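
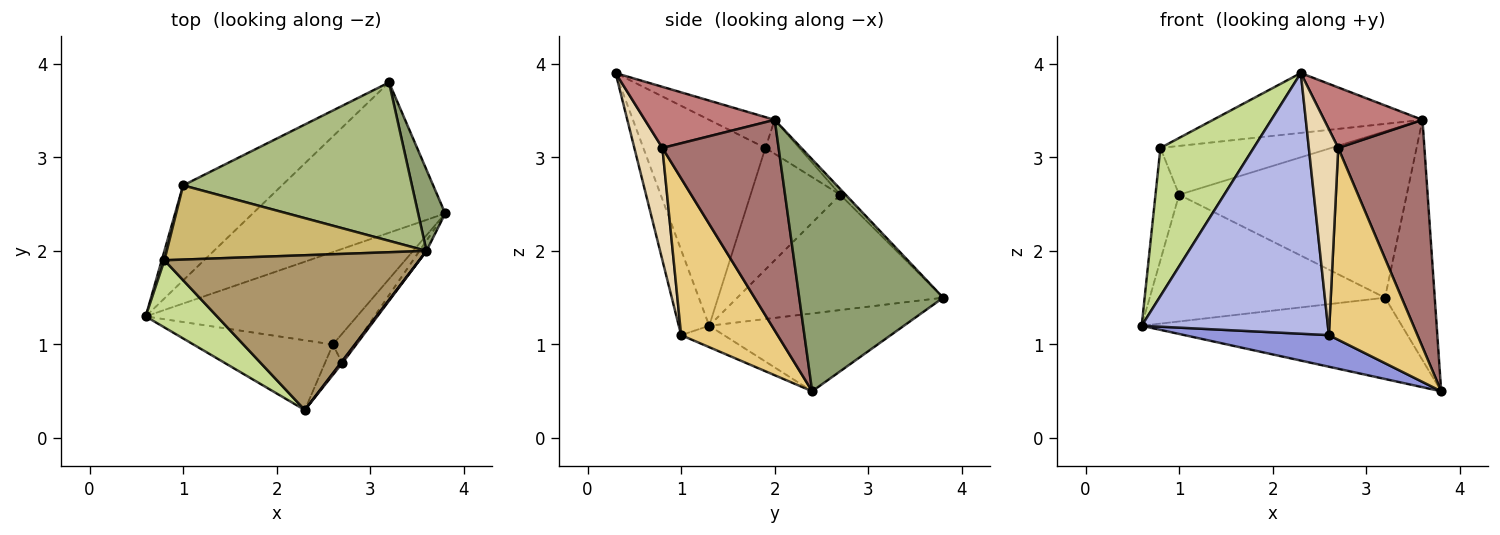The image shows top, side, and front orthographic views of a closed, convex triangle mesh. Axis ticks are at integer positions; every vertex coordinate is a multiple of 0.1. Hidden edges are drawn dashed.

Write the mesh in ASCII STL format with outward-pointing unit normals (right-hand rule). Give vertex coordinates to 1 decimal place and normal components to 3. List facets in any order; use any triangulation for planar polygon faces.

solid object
 facet normal -0.335 0.448 -0.829
  outer loop
   vertex 3.2 3.8 1.5
   vertex 3.8 2.4 0.5
   vertex 0.6 1.3 1.2
  endloop
 endfacet
 facet normal -0.573 0.655 -0.492
  outer loop
   vertex 1.0 2.7 2.6
   vertex 3.2 3.8 1.5
   vertex 0.6 1.3 1.2
  endloop
 endfacet
 facet normal -0.095 -0.322 -0.942
  outer loop
   vertex 2.6 1.0 1.1
   vertex 0.6 1.3 1.2
   vertex 3.8 2.4 0.5
  endloop
 endfacet
 facet normal -0.156 -0.954 -0.255
  outer loop
   vertex 2.6 1.0 1.1
   vertex 2.3 0.3 3.9
   vertex 0.6 1.3 1.2
  endloop
 endfacet
 facet normal 0.940 0.324 0.110
  outer loop
   vertex 3.6 2.0 3.4
   vertex 3.8 2.4 0.5
   vertex 3.2 3.8 1.5
  endloop
 endfacet
 facet normal -0.017 0.724 0.690
  outer loop
   vertex 3.6 2.0 3.4
   vertex 3.2 3.8 1.5
   vertex 1.0 2.7 2.6
  endloop
 endfacet
 facet normal -0.766 -0.585 0.266
  outer loop
   vertex 0.8 1.9 3.1
   vertex 0.6 1.3 1.2
   vertex 2.3 0.3 3.9
  endloop
 endfacet
 facet normal -0.967 0.255 0.021
  outer loop
   vertex 0.8 1.9 3.1
   vertex 1.0 2.7 2.6
   vertex 0.6 1.3 1.2
  endloop
 endfacet
 facet normal -0.112 0.358 0.927
  outer loop
   vertex 0.8 1.9 3.1
   vertex 2.3 0.3 3.9
   vertex 3.6 2.0 3.4
  endloop
 endfacet
 facet normal -0.108 0.546 0.831
  outer loop
   vertex 0.8 1.9 3.1
   vertex 3.6 2.0 3.4
   vertex 1.0 2.7 2.6
  endloop
 endfacet
 facet normal 0.733 -0.673 -0.104
  outer loop
   vertex 2.7 0.8 3.1
   vertex 2.6 1.0 1.1
   vertex 3.8 2.4 0.5
  endloop
 endfacet
 facet normal 0.687 -0.719 -0.106
  outer loop
   vertex 2.7 0.8 3.1
   vertex 2.3 0.3 3.9
   vertex 2.6 1.0 1.1
  endloop
 endfacet
 facet normal 0.803 -0.595 -0.027
  outer loop
   vertex 2.7 0.8 3.1
   vertex 3.8 2.4 0.5
   vertex 3.6 2.0 3.4
  endloop
 endfacet
 facet normal 0.797 -0.603 0.022
  outer loop
   vertex 2.7 0.8 3.1
   vertex 3.6 2.0 3.4
   vertex 2.3 0.3 3.9
  endloop
 endfacet
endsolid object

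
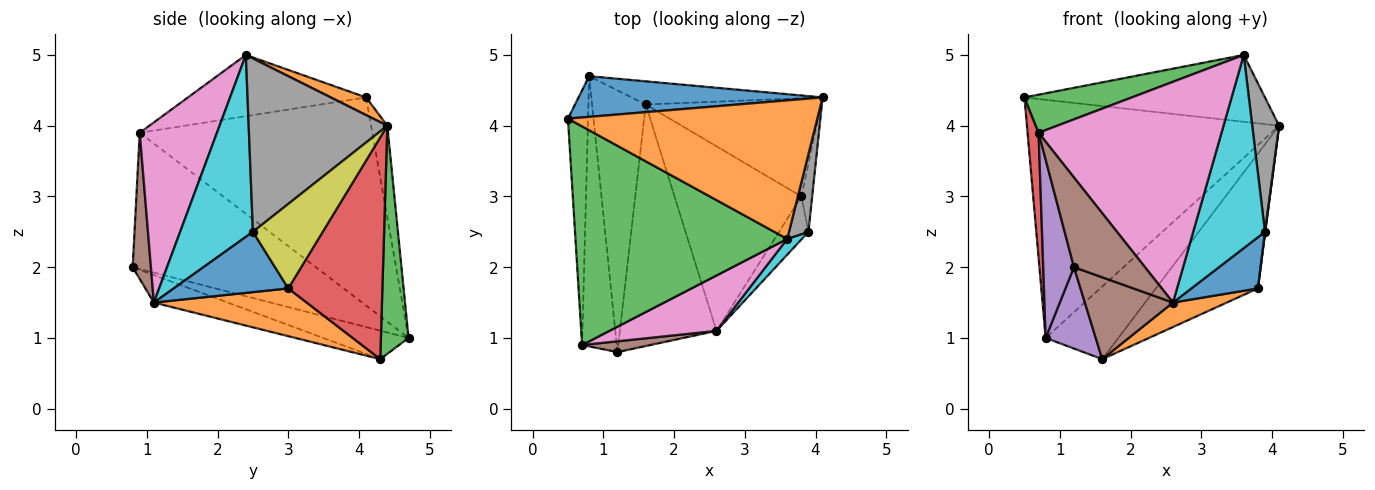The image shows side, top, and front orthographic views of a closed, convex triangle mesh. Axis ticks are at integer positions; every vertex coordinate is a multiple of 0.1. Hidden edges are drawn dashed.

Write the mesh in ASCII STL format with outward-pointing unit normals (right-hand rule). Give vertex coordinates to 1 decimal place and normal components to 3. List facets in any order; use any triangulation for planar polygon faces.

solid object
 facet normal -0.063 0.984 0.168
  outer loop
   vertex 0.8 4.7 1.0
   vertex 0.5 4.1 4.4
   vertex 4.1 4.4 4.0
  endloop
 endfacet
 facet normal 0.064 0.434 0.899
  outer loop
   vertex 3.6 2.4 5.0
   vertex 4.1 4.4 4.0
   vertex 0.5 4.1 4.4
  endloop
 endfacet
 facet normal -0.274 -0.165 0.947
  outer loop
   vertex 0.7 0.9 3.9
   vertex 3.6 2.4 5.0
   vertex 0.5 4.1 4.4
  endloop
 endfacet
 facet normal -0.994 -0.047 -0.096
  outer loop
   vertex 0.7 0.9 3.9
   vertex 0.5 4.1 4.4
   vertex 0.8 4.7 1.0
  endloop
 endfacet
 facet normal -0.957 -0.160 -0.243
  outer loop
   vertex 0.7 0.9 3.9
   vertex 0.8 4.7 1.0
   vertex 1.2 0.8 2.0
  endloop
 endfacet
 facet normal 0.247 -0.962 0.116
  outer loop
   vertex 2.6 1.1 1.5
   vertex 0.7 0.9 3.9
   vertex 1.2 0.8 2.0
  endloop
 endfacet
 facet normal 0.379 -0.898 0.225
  outer loop
   vertex 2.6 1.1 1.5
   vertex 3.6 2.4 5.0
   vertex 0.7 0.9 3.9
  endloop
 endfacet
 facet normal 0.976 -0.189 0.110
  outer loop
   vertex 3.9 2.5 2.5
   vertex 4.1 4.4 4.0
   vertex 3.6 2.4 5.0
  endloop
 endfacet
 facet normal 0.992 -0.004 -0.127
  outer loop
   vertex 3.9 2.5 2.5
   vertex 3.8 3.0 1.7
   vertex 4.1 4.4 4.0
  endloop
 endfacet
 facet normal 0.711 -0.701 0.057
  outer loop
   vertex 3.9 2.5 2.5
   vertex 3.6 2.4 5.0
   vertex 2.6 1.1 1.5
  endloop
 endfacet
 facet normal 0.797 -0.462 -0.389
  outer loop
   vertex 3.9 2.5 2.5
   vertex 2.6 1.1 1.5
   vertex 3.8 3.0 1.7
  endloop
 endfacet
 facet normal 0.350 -0.123 -0.929
  outer loop
   vertex 1.6 4.3 0.7
   vertex 3.8 3.0 1.7
   vertex 2.6 1.1 1.5
  endloop
 endfacet
 facet normal 0.341 0.896 -0.285
  outer loop
   vertex 1.6 4.3 0.7
   vertex 0.8 4.7 1.0
   vertex 4.1 4.4 4.0
  endloop
 endfacet
 facet normal 0.598 0.648 -0.472
  outer loop
   vertex 1.6 4.3 0.7
   vertex 4.1 4.4 4.0
   vertex 3.8 3.0 1.7
  endloop
 endfacet
 facet normal -0.452 -0.265 -0.852
  outer loop
   vertex 1.6 4.3 0.7
   vertex 1.2 0.8 2.0
   vertex 0.8 4.7 1.0
  endloop
 endfacet
 facet normal -0.260 -0.310 -0.914
  outer loop
   vertex 1.6 4.3 0.7
   vertex 2.6 1.1 1.5
   vertex 1.2 0.8 2.0
  endloop
 endfacet
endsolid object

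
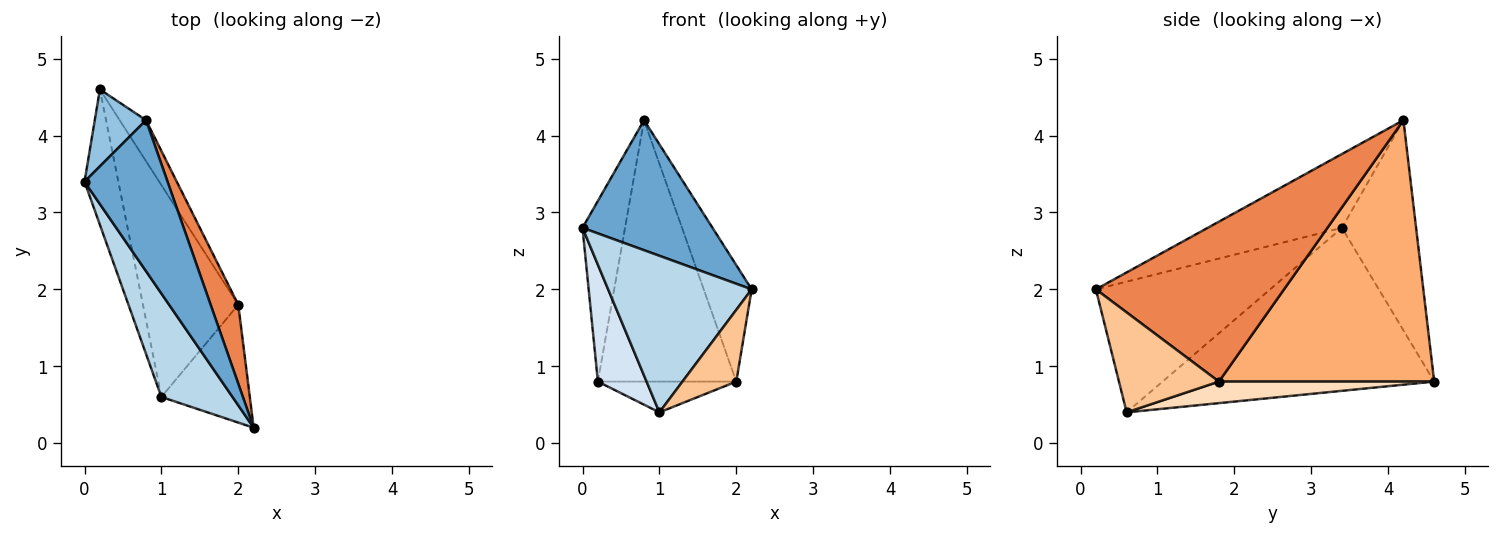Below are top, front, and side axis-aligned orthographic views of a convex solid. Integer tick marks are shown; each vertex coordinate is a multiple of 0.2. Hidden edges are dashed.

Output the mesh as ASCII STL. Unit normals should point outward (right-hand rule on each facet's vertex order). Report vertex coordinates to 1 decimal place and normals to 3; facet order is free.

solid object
 facet normal -0.559 -0.541 0.628
  outer loop
   vertex 0.8 4.2 4.2
   vertex 0.0 3.4 2.8
   vertex 2.2 0.2 2.0
  endloop
 endfacet
 facet normal -0.849 0.487 0.207
  outer loop
   vertex 0.2 4.6 0.8
   vertex 0.0 3.4 2.8
   vertex 0.8 4.2 4.2
  endloop
 endfacet
 facet normal -0.712 -0.586 0.387
  outer loop
   vertex 1.0 0.6 0.4
   vertex 2.2 0.2 2.0
   vertex 0.0 3.4 2.8
  endloop
 endfacet
 facet normal -0.964 -0.173 -0.200
  outer loop
   vertex 1.0 0.6 0.4
   vertex 0.0 3.4 2.8
   vertex 0.2 4.6 0.8
  endloop
 endfacet
 facet normal 0.956 0.244 0.165
  outer loop
   vertex 2.0 1.8 0.8
   vertex 0.8 4.2 4.2
   vertex 2.2 0.2 2.0
  endloop
 endfacet
 facet normal 0.838 0.539 -0.085
  outer loop
   vertex 2.0 1.8 0.8
   vertex 0.2 4.6 0.8
   vertex 0.8 4.2 4.2
  endloop
 endfacet
 facet normal 0.695 -0.374 -0.614
  outer loop
   vertex 2.0 1.8 0.8
   vertex 2.2 0.2 2.0
   vertex 1.0 0.6 0.4
  endloop
 endfacet
 facet normal 0.218 0.140 -0.966
  outer loop
   vertex 2.0 1.8 0.8
   vertex 1.0 0.6 0.4
   vertex 0.2 4.6 0.8
  endloop
 endfacet
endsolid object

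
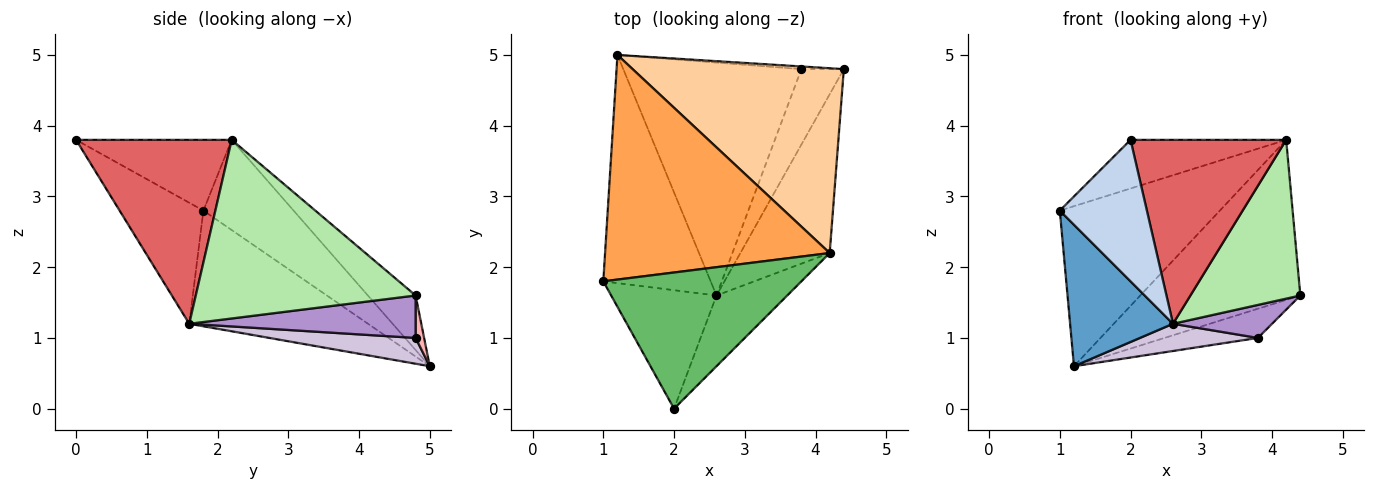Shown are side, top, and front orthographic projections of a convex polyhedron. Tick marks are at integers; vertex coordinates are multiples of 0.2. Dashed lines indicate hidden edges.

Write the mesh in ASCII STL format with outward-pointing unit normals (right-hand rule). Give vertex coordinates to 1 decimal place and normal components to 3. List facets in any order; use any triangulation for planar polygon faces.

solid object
 facet normal -0.675 -0.389 -0.627
  outer loop
   vertex 2.6 1.6 1.2
   vertex 1.0 1.8 2.8
   vertex 1.2 5.0 0.6
  endloop
 endfacet
 facet normal -0.594 -0.617 -0.517
  outer loop
   vertex 2.6 1.6 1.2
   vertex 2.0 0.0 3.8
   vertex 1.0 1.8 2.8
  endloop
 endfacet
 facet normal -0.311 0.552 0.774
  outer loop
   vertex 4.2 2.2 3.8
   vertex 1.2 5.0 0.6
   vertex 1.0 1.8 2.8
  endloop
 endfacet
 facet normal -0.192 0.643 0.742
  outer loop
   vertex 4.2 2.2 3.8
   vertex 4.4 4.8 1.6
   vertex 1.2 5.0 0.6
  endloop
 endfacet
 facet normal -0.319 0.319 0.893
  outer loop
   vertex 4.2 2.2 3.8
   vertex 1.0 1.8 2.8
   vertex 2.0 0.0 3.8
  endloop
 endfacet
 facet normal 0.816 -0.408 -0.408
  outer loop
   vertex 4.2 2.2 3.8
   vertex 2.6 1.6 1.2
   vertex 4.4 4.8 1.6
  endloop
 endfacet
 facet normal 0.682 -0.682 -0.262
  outer loop
   vertex 4.2 2.2 3.8
   vertex 2.0 0.0 3.8
   vertex 2.6 1.6 1.2
  endloop
 endfacet
 facet normal 0.090 0.992 -0.090
  outer loop
   vertex 3.8 4.8 1.0
   vertex 1.2 5.0 0.6
   vertex 4.4 4.8 1.6
  endloop
 endfacet
 facet normal 0.676 -0.296 -0.676
  outer loop
   vertex 3.8 4.8 1.0
   vertex 4.4 4.8 1.6
   vertex 2.6 1.6 1.2
  endloop
 endfacet
 facet normal 0.142 -0.115 -0.983
  outer loop
   vertex 3.8 4.8 1.0
   vertex 2.6 1.6 1.2
   vertex 1.2 5.0 0.6
  endloop
 endfacet
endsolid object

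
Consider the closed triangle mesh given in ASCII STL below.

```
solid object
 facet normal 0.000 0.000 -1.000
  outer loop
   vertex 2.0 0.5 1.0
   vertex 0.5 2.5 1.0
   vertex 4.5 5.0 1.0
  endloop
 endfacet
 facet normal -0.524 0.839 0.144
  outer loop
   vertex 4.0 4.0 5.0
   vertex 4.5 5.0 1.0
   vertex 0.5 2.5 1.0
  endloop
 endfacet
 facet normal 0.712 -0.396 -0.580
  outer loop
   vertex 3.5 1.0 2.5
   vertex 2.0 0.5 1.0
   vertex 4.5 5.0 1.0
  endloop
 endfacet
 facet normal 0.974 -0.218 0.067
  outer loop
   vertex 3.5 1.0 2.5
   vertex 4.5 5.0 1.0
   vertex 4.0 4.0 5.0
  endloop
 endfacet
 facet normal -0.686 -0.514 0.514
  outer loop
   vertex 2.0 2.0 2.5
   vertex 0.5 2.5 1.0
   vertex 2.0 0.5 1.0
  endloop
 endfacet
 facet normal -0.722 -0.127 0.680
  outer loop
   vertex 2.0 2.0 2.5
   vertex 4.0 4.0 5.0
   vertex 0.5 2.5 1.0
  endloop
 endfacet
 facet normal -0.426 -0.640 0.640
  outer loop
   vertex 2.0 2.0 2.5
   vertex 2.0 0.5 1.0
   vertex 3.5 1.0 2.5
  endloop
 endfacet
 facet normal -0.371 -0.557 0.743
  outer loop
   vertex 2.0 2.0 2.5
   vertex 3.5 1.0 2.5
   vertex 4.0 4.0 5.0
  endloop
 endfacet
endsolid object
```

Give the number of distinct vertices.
6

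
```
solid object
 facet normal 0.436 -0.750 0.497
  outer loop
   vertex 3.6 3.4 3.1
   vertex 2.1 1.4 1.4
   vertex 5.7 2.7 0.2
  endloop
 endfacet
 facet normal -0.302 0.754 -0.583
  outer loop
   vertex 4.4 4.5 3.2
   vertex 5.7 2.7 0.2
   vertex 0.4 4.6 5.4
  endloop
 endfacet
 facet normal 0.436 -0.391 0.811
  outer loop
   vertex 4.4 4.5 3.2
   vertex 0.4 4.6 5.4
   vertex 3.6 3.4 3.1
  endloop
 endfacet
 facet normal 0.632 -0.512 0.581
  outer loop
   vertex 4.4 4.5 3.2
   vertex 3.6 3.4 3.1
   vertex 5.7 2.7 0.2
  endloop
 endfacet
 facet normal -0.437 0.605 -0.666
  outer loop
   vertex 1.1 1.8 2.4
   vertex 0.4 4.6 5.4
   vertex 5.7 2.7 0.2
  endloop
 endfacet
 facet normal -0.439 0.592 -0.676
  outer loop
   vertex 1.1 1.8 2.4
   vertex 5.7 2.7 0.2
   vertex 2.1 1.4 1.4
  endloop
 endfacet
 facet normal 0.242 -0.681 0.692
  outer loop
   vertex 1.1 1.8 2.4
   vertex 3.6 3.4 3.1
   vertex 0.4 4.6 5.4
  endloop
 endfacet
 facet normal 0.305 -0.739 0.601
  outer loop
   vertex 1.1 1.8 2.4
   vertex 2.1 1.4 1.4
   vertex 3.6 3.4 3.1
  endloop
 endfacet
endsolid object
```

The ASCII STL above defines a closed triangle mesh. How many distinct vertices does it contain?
6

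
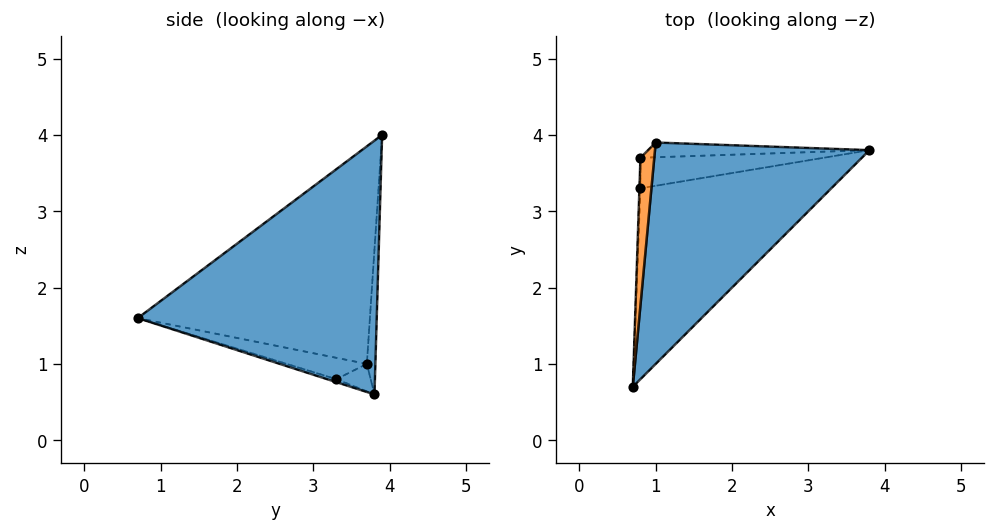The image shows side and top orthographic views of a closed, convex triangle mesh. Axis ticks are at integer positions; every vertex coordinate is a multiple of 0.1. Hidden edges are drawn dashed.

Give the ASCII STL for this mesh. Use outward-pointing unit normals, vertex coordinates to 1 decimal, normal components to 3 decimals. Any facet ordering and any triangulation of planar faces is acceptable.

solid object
 facet normal 0.668 -0.486 0.564
  outer loop
   vertex 1.0 3.9 4.0
   vertex 0.7 0.7 1.6
   vertex 3.8 3.8 0.6
  endloop
 endfacet
 facet normal -0.015 -0.294 -0.956
  outer loop
   vertex 0.8 3.3 0.8
   vertex 3.8 3.8 0.6
   vertex 0.7 0.7 1.6
  endloop
 endfacet
 facet normal -0.997 0.046 0.063
  outer loop
   vertex 0.8 3.7 1.0
   vertex 0.7 0.7 1.6
   vertex 1.0 3.9 4.0
  endloop
 endfacet
 facet normal -0.999 0.024 -0.048
  outer loop
   vertex 0.8 3.7 1.0
   vertex 0.8 3.3 0.8
   vertex 0.7 0.7 1.6
  endloop
 endfacet
 facet normal -0.042 0.997 -0.064
  outer loop
   vertex 0.8 3.7 1.0
   vertex 1.0 3.9 4.0
   vertex 3.8 3.8 0.6
  endloop
 endfacet
 facet normal -0.133 0.443 -0.886
  outer loop
   vertex 0.8 3.7 1.0
   vertex 3.8 3.8 0.6
   vertex 0.8 3.3 0.8
  endloop
 endfacet
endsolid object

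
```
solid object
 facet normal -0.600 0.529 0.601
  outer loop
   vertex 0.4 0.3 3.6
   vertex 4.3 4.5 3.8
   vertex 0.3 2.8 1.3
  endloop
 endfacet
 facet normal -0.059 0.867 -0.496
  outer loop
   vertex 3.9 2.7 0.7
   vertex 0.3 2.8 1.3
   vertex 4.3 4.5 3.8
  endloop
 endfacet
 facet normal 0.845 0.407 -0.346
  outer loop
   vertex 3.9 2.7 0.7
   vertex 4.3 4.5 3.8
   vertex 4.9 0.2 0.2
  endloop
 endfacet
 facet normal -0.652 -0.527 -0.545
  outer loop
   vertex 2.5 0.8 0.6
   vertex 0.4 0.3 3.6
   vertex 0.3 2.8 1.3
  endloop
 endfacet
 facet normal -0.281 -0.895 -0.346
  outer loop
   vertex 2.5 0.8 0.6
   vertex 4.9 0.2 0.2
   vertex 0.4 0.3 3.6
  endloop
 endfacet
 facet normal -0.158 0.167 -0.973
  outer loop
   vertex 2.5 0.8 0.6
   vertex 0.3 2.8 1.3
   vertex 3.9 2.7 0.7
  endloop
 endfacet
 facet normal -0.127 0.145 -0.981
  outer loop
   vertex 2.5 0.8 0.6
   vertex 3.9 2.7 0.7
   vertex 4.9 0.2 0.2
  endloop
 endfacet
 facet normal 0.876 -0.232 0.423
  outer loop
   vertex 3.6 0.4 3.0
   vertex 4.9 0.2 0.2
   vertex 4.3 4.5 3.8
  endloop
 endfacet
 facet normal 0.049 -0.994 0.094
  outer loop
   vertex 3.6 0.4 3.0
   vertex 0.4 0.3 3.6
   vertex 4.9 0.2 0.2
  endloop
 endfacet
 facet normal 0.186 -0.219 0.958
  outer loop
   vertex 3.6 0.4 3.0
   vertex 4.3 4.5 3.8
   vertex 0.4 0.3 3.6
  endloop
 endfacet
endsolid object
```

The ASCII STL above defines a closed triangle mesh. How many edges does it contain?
15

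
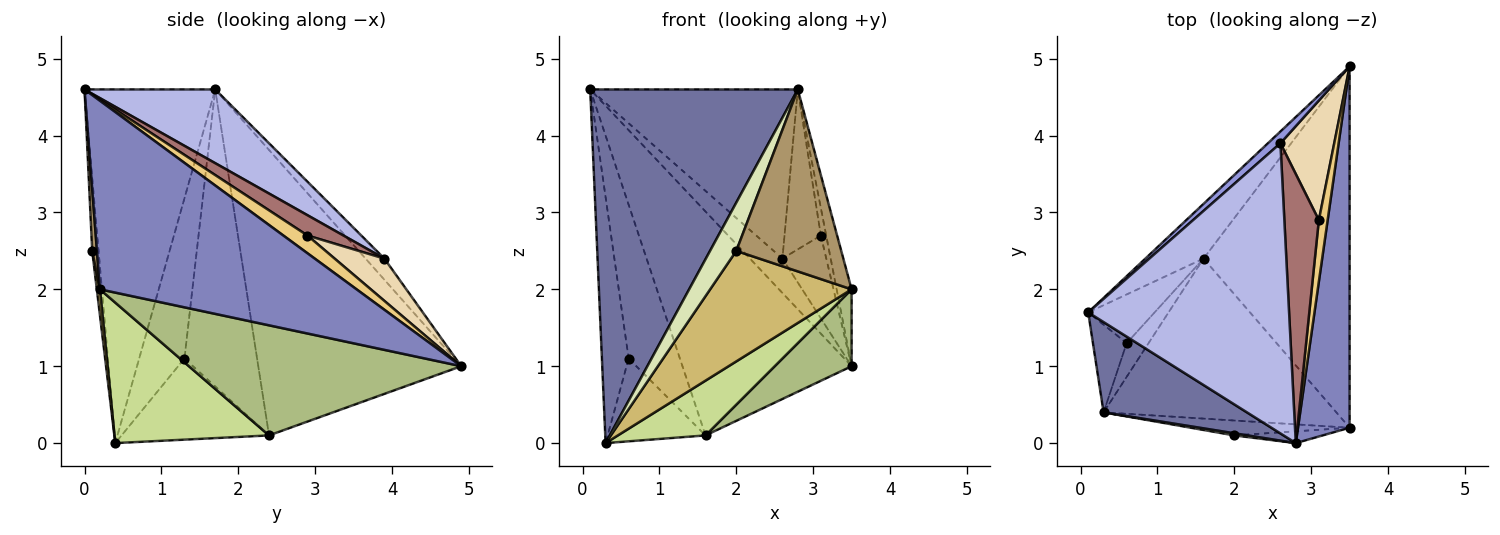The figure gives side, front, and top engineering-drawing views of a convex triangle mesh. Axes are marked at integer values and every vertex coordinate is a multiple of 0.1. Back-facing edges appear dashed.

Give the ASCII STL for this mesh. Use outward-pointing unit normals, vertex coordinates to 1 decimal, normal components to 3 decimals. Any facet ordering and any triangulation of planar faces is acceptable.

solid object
 facet normal -0.521 -0.827 0.211
  outer loop
   vertex 0.3 0.4 0.0
   vertex 2.8 0.0 4.6
   vertex 0.1 1.7 4.6
  endloop
 endfacet
 facet normal 0.963 0.056 0.264
  outer loop
   vertex 3.5 0.2 2.0
   vertex 3.5 4.9 1.0
   vertex 2.8 0.0 4.6
  endloop
 endfacet
 facet normal -0.480 0.830 0.284
  outer loop
   vertex 2.6 3.9 2.4
   vertex 3.5 4.9 1.0
   vertex 0.1 1.7 4.6
  endloop
 endfacet
 facet normal 0.302 0.480 0.824
  outer loop
   vertex 2.6 3.9 2.4
   vertex 0.1 1.7 4.6
   vertex 2.8 0.0 4.6
  endloop
 endfacet
 facet normal -0.759 0.632 -0.155
  outer loop
   vertex 1.6 2.4 0.1
   vertex 0.1 1.7 4.6
   vertex 3.5 4.9 1.0
  endloop
 endfacet
 facet normal 0.593 -0.168 -0.787
  outer loop
   vertex 1.6 2.4 0.1
   vertex 3.5 4.9 1.0
   vertex 3.5 0.2 2.0
  endloop
 endfacet
 facet normal 0.496 -0.281 -0.822
  outer loop
   vertex 1.6 2.4 0.1
   vertex 3.5 0.2 2.0
   vertex 0.3 0.4 0.0
  endloop
 endfacet
 facet normal -0.235 -0.971 0.043
  outer loop
   vertex 2.0 0.1 2.5
   vertex 2.8 0.0 4.6
   vertex 0.3 0.4 0.0
  endloop
 endfacet
 facet normal 0.045 -0.997 -0.065
  outer loop
   vertex 2.0 0.1 2.5
   vertex 3.5 0.2 2.0
   vertex 2.8 0.0 4.6
  endloop
 endfacet
 facet normal 0.022 -0.991 -0.134
  outer loop
   vertex 2.0 0.1 2.5
   vertex 0.3 0.4 0.0
   vertex 3.5 0.2 2.0
  endloop
 endfacet
 facet normal 0.879 0.194 0.436
  outer loop
   vertex 3.1 2.9 2.7
   vertex 2.8 0.0 4.6
   vertex 3.5 4.9 1.0
  endloop
 endfacet
 facet normal 0.543 0.478 0.690
  outer loop
   vertex 3.1 2.9 2.7
   vertex 3.5 4.9 1.0
   vertex 2.6 3.9 2.4
  endloop
 endfacet
 facet normal 0.451 0.456 0.767
  outer loop
   vertex 3.1 2.9 2.7
   vertex 2.6 3.9 2.4
   vertex 2.8 0.0 4.6
  endloop
 endfacet
 facet normal -0.847 0.500 -0.178
  outer loop
   vertex 0.6 1.3 1.1
   vertex 0.3 0.4 0.0
   vertex 0.1 1.7 4.6
  endloop
 endfacet
 facet normal -0.804 0.567 -0.180
  outer loop
   vertex 0.6 1.3 1.1
   vertex 0.1 1.7 4.6
   vertex 1.6 2.4 0.1
  endloop
 endfacet
 facet normal -0.813 0.539 -0.220
  outer loop
   vertex 0.6 1.3 1.1
   vertex 1.6 2.4 0.1
   vertex 0.3 0.4 0.0
  endloop
 endfacet
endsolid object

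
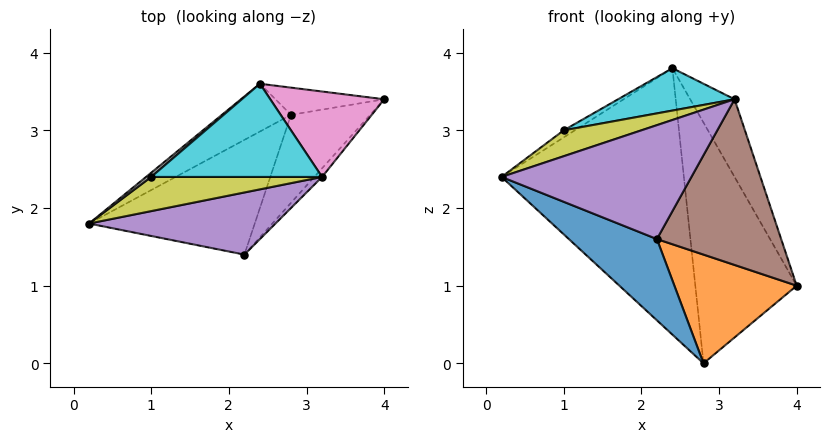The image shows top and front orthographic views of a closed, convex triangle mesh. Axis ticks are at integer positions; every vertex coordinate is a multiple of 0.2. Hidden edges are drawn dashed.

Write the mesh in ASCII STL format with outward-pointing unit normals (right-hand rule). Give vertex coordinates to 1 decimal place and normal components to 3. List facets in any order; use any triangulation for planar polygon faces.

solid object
 facet normal -0.404 -0.529 -0.746
  outer loop
   vertex 2.8 3.2 0.0
   vertex 2.2 1.4 1.6
   vertex 0.2 1.8 2.4
  endloop
 endfacet
 facet normal 0.547 -0.651 -0.527
  outer loop
   vertex 2.8 3.2 0.0
   vertex 4.0 3.4 1.0
   vertex 2.2 1.4 1.6
  endloop
 endfacet
 facet normal -0.570 0.809 -0.145
  outer loop
   vertex 2.8 3.2 0.0
   vertex 0.2 1.8 2.4
   vertex 2.4 3.6 3.8
  endloop
 endfacet
 facet normal -0.072 0.991 -0.112
  outer loop
   vertex 2.8 3.2 0.0
   vertex 2.4 3.6 3.8
   vertex 4.0 3.4 1.0
  endloop
 endfacet
 facet normal 0.016 -0.878 0.479
  outer loop
   vertex 3.2 2.4 3.4
   vertex 0.2 1.8 2.4
   vertex 2.2 1.4 1.6
  endloop
 endfacet
 facet normal 0.738 -0.674 -0.035
  outer loop
   vertex 3.2 2.4 3.4
   vertex 2.2 1.4 1.6
   vertex 4.0 3.4 1.0
  endloop
 endfacet
 facet normal 0.810 0.395 0.434
  outer loop
   vertex 3.2 2.4 3.4
   vertex 4.0 3.4 1.0
   vertex 2.4 3.6 3.8
  endloop
 endfacet
 facet normal -0.717 0.598 0.359
  outer loop
   vertex 1.0 2.4 3.0
   vertex 2.4 3.6 3.8
   vertex 0.2 1.8 2.4
  endloop
 endfacet
 facet normal -0.143 -0.598 0.789
  outer loop
   vertex 1.0 2.4 3.0
   vertex 0.2 1.8 2.4
   vertex 3.2 2.4 3.4
  endloop
 endfacet
 facet normal -0.163 -0.408 0.898
  outer loop
   vertex 1.0 2.4 3.0
   vertex 3.2 2.4 3.4
   vertex 2.4 3.6 3.8
  endloop
 endfacet
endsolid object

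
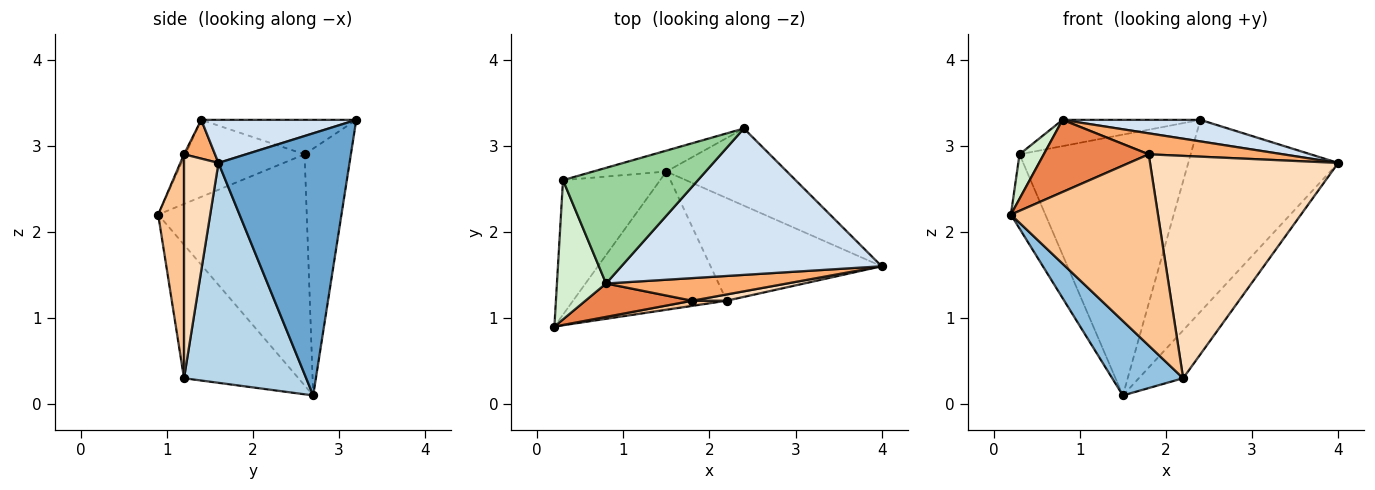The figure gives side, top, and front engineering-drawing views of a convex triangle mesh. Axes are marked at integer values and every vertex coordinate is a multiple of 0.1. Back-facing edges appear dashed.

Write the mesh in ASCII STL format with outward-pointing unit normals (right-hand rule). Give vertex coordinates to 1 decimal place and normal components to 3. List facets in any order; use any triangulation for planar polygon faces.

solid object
 facet normal 0.630 0.721 -0.290
  outer loop
   vertex 1.5 2.7 0.1
   vertex 2.4 3.2 3.3
   vertex 4.0 1.6 2.8
  endloop
 endfacet
 facet normal -0.608 -0.377 -0.699
  outer loop
   vertex 2.2 1.2 0.3
   vertex 0.2 0.9 2.2
   vertex 1.5 2.7 0.1
  endloop
 endfacet
 facet normal 0.759 0.275 -0.590
  outer loop
   vertex 2.2 1.2 0.3
   vertex 1.5 2.7 0.1
   vertex 4.0 1.6 2.8
  endloop
 endfacet
 facet normal 0.162 -0.144 0.976
  outer loop
   vertex 0.8 1.4 3.3
   vertex 4.0 1.6 2.8
   vertex 2.4 3.2 3.3
  endloop
 endfacet
 facet normal -0.014 -0.907 0.420
  outer loop
   vertex 1.8 1.2 2.9
   vertex 0.8 1.4 3.3
   vertex 0.2 0.9 2.2
  endloop
 endfacet
 facet normal 0.155 -0.672 0.724
  outer loop
   vertex 1.8 1.2 2.9
   vertex 4.0 1.6 2.8
   vertex 0.8 1.4 3.3
  endloop
 endfacet
 facet normal 0.173 -0.985 0.027
  outer loop
   vertex 1.8 1.2 2.9
   vertex 0.2 0.9 2.2
   vertex 2.2 1.2 0.3
  endloop
 endfacet
 facet normal 0.180 -0.983 0.028
  outer loop
   vertex 1.8 1.2 2.9
   vertex 2.2 1.2 0.3
   vertex 4.0 1.6 2.8
  endloop
 endfacet
 facet normal -0.260 0.962 -0.077
  outer loop
   vertex 0.3 2.6 2.9
   vertex 2.4 3.2 3.3
   vertex 1.5 2.7 0.1
  endloop
 endfacet
 facet normal -0.242 0.215 0.946
  outer loop
   vertex 0.3 2.6 2.9
   vertex 0.8 1.4 3.3
   vertex 2.4 3.2 3.3
  endloop
 endfacet
 facet normal -0.902 0.209 -0.379
  outer loop
   vertex 0.3 2.6 2.9
   vertex 1.5 2.7 0.1
   vertex 0.2 0.9 2.2
  endloop
 endfacet
 facet normal -0.831 -0.169 0.530
  outer loop
   vertex 0.3 2.6 2.9
   vertex 0.2 0.9 2.2
   vertex 0.8 1.4 3.3
  endloop
 endfacet
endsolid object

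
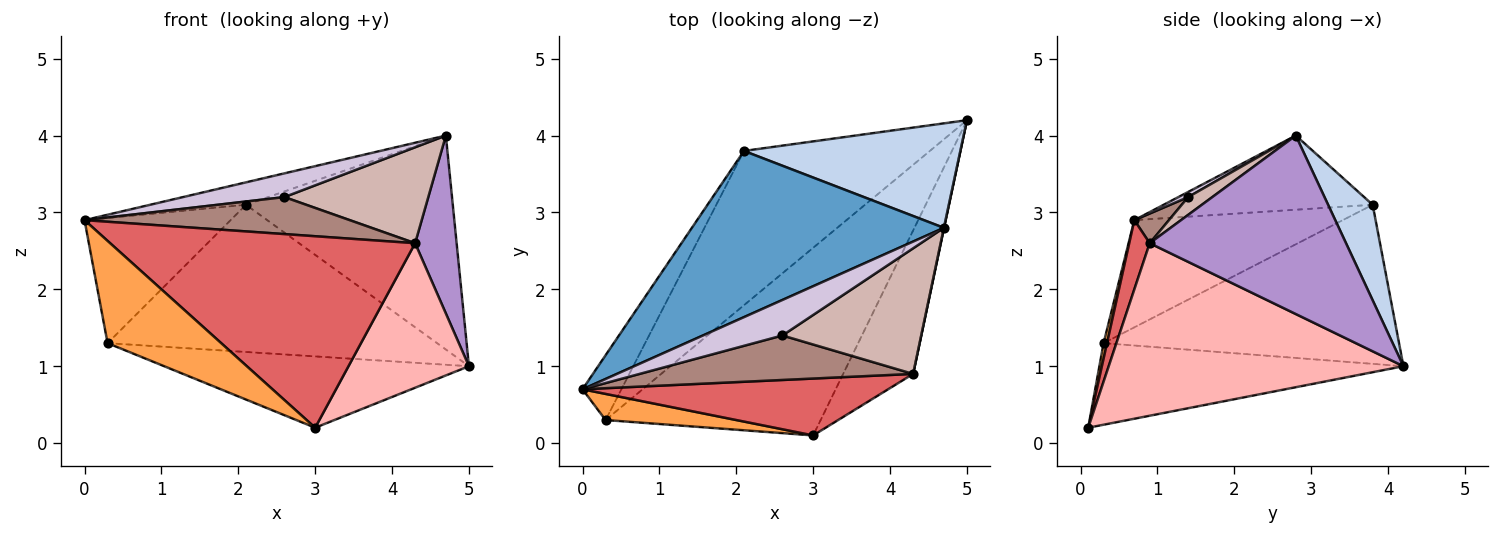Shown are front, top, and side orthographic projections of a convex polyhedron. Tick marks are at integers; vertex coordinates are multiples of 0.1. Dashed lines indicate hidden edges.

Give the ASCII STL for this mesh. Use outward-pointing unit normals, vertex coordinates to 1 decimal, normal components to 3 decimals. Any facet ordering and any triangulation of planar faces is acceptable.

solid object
 facet normal -0.280 0.128 0.951
  outer loop
   vertex 2.1 3.8 3.1
   vertex 0.0 0.7 2.9
   vertex 4.7 2.8 4.0
  endloop
 endfacet
 facet normal 0.190 0.882 0.431
  outer loop
   vertex 2.1 3.8 3.1
   vertex 4.7 2.8 4.0
   vertex 5.0 4.2 1.0
  endloop
 endfacet
 facet normal 0.029 -0.968 0.248
  outer loop
   vertex 0.3 0.3 1.3
   vertex 3.0 0.1 0.2
   vertex 0.0 0.7 2.9
  endloop
 endfacet
 facet normal -0.334 0.335 -0.881
  outer loop
   vertex 0.3 0.3 1.3
   vertex 5.0 4.2 1.0
   vertex 3.0 0.1 0.2
  endloop
 endfacet
 facet normal -0.785 0.550 -0.285
  outer loop
   vertex 0.3 0.3 1.3
   vertex 0.0 0.7 2.9
   vertex 2.1 3.8 3.1
  endloop
 endfacet
 facet normal -0.526 0.587 -0.615
  outer loop
   vertex 0.3 0.3 1.3
   vertex 2.1 3.8 3.1
   vertex 5.0 4.2 1.0
  endloop
 endfacet
 facet normal 0.064 -0.957 0.284
  outer loop
   vertex 4.3 0.9 2.6
   vertex 0.0 0.7 2.9
   vertex 3.0 0.1 0.2
  endloop
 endfacet
 facet normal 0.867 -0.354 -0.351
  outer loop
   vertex 4.3 0.9 2.6
   vertex 3.0 0.1 0.2
   vertex 5.0 4.2 1.0
  endloop
 endfacet
 facet normal 0.978 -0.207 0.001
  outer loop
   vertex 4.3 0.9 2.6
   vertex 5.0 4.2 1.0
   vertex 4.7 2.8 4.0
  endloop
 endfacet
 facet normal 0.054 -0.555 0.830
  outer loop
   vertex 2.6 1.4 3.2
   vertex 4.7 2.8 4.0
   vertex 0.0 0.7 2.9
  endloop
 endfacet
 facet normal 0.083 -0.637 0.766
  outer loop
   vertex 2.6 1.4 3.2
   vertex 0.0 0.7 2.9
   vertex 4.3 0.9 2.6
  endloop
 endfacet
 facet normal 0.101 -0.604 0.791
  outer loop
   vertex 2.6 1.4 3.2
   vertex 4.3 0.9 2.6
   vertex 4.7 2.8 4.0
  endloop
 endfacet
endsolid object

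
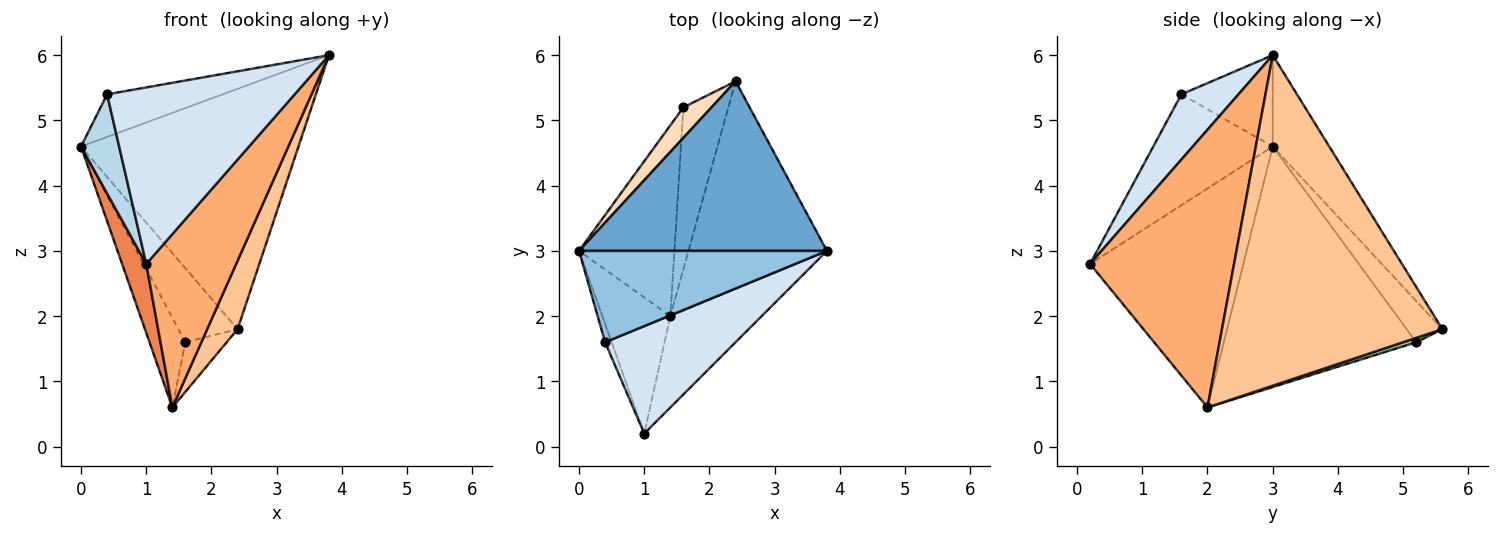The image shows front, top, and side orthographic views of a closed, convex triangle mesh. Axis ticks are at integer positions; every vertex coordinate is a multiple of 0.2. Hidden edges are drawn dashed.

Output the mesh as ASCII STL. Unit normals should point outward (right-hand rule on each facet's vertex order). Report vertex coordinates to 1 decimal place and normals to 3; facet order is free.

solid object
 facet normal -0.208 0.799 0.564
  outer loop
   vertex 2.4 5.6 1.8
   vertex 0.0 3.0 4.6
   vertex 3.8 3.0 6.0
  endloop
 endfacet
 facet normal -0.317 0.401 0.860
  outer loop
   vertex 0.4 1.6 5.4
   vertex 3.8 3.0 6.0
   vertex 0.0 3.0 4.6
  endloop
 endfacet
 facet normal -0.951 -0.304 -0.056
  outer loop
   vertex 0.4 1.6 5.4
   vertex 0.0 3.0 4.6
   vertex 1.0 0.2 2.8
  endloop
 endfacet
 facet normal 0.252 -0.827 0.503
  outer loop
   vertex 0.4 1.6 5.4
   vertex 1.0 0.2 2.8
   vertex 3.8 3.0 6.0
  endloop
 endfacet
 facet normal -0.944 -0.149 -0.293
  outer loop
   vertex 1.4 2.0 0.6
   vertex 1.0 0.2 2.8
   vertex 0.0 3.0 4.6
  endloop
 endfacet
 facet normal 0.817 -0.510 -0.269
  outer loop
   vertex 1.4 2.0 0.6
   vertex 3.8 3.0 6.0
   vertex 1.0 0.2 2.8
  endloop
 endfacet
 facet normal 0.915 -0.126 -0.383
  outer loop
   vertex 1.4 2.0 0.6
   vertex 2.4 5.6 1.8
   vertex 3.8 3.0 6.0
  endloop
 endfacet
 facet normal -0.487 0.808 0.333
  outer loop
   vertex 1.6 5.2 1.6
   vertex 0.0 3.0 4.6
   vertex 2.4 5.6 1.8
  endloop
 endfacet
 facet normal -0.916 0.171 -0.363
  outer loop
   vertex 1.6 5.2 1.6
   vertex 1.4 2.0 0.6
   vertex 0.0 3.0 4.6
  endloop
 endfacet
 facet normal 0.092 0.292 -0.952
  outer loop
   vertex 1.6 5.2 1.6
   vertex 2.4 5.6 1.8
   vertex 1.4 2.0 0.6
  endloop
 endfacet
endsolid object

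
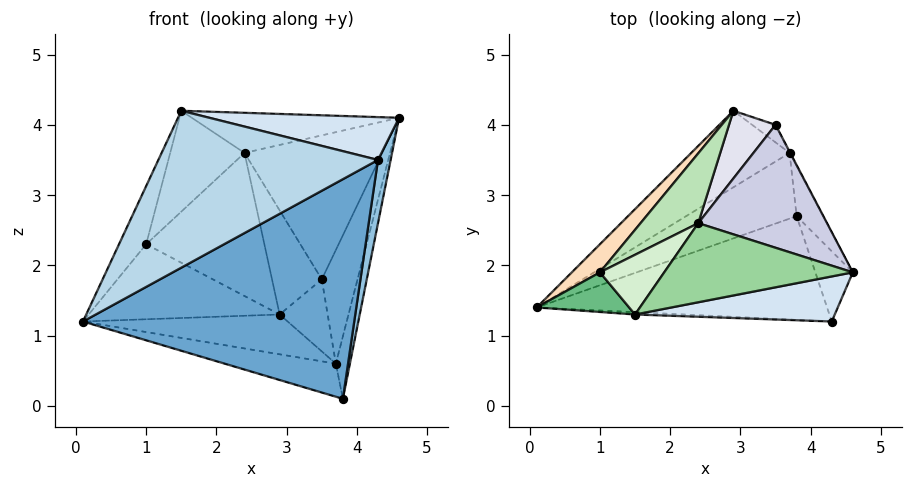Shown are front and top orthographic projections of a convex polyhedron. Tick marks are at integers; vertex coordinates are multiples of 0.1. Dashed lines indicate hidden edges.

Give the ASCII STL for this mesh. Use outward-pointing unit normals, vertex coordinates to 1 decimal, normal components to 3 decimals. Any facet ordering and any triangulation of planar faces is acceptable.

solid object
 facet normal 0.187 -0.888 -0.419
  outer loop
   vertex 4.3 1.2 3.5
   vertex 0.1 1.4 1.2
   vertex 3.8 2.7 0.1
  endloop
 endfacet
 facet normal 0.950 -0.209 -0.232
  outer loop
   vertex 4.3 1.2 3.5
   vertex 3.8 2.7 0.1
   vertex 4.6 1.9 4.1
  endloop
 endfacet
 facet normal -0.039 -0.999 -0.015
  outer loop
   vertex 4.3 1.2 3.5
   vertex 1.5 1.3 4.2
   vertex 0.1 1.4 1.2
  endloop
 endfacet
 facet normal 0.155 -0.680 0.716
  outer loop
   vertex 4.3 1.2 3.5
   vertex 4.6 1.9 4.1
   vertex 1.5 1.3 4.2
  endloop
 endfacet
 facet normal -0.395 0.424 -0.815
  outer loop
   vertex 3.7 3.6 0.6
   vertex 0.1 1.4 1.2
   vertex 2.9 4.2 1.3
  endloop
 endfacet
 facet normal -0.390 0.414 -0.823
  outer loop
   vertex 3.7 3.6 0.6
   vertex 3.8 2.7 0.1
   vertex 0.1 1.4 1.2
  endloop
 endfacet
 facet normal 0.969 0.194 -0.155
  outer loop
   vertex 3.7 3.6 0.6
   vertex 4.6 1.9 4.1
   vertex 3.8 2.7 0.1
  endloop
 endfacet
 facet normal -0.688 0.679 0.254
  outer loop
   vertex 1.0 1.9 2.3
   vertex 2.9 4.2 1.3
   vertex 0.1 1.4 1.2
  endloop
 endfacet
 facet normal -0.754 0.543 0.370
  outer loop
   vertex 1.0 1.9 2.3
   vertex 0.1 1.4 1.2
   vertex 1.5 1.3 4.2
  endloop
 endfacet
 facet normal -0.059 0.452 0.890
  outer loop
   vertex 2.4 2.6 3.6
   vertex 1.5 1.3 4.2
   vertex 4.6 1.9 4.1
  endloop
 endfacet
 facet normal -0.651 0.682 0.333
  outer loop
   vertex 2.4 2.6 3.6
   vertex 2.9 4.2 1.3
   vertex 1.0 1.9 2.3
  endloop
 endfacet
 facet normal -0.670 0.639 0.378
  outer loop
   vertex 2.4 2.6 3.6
   vertex 1.0 1.9 2.3
   vertex 1.5 1.3 4.2
  endloop
 endfacet
 facet normal 0.888 0.460 -0.005
  outer loop
   vertex 3.5 4.0 1.8
   vertex 4.6 1.9 4.1
   vertex 3.7 3.6 0.6
  endloop
 endfacet
 facet normal 0.462 0.861 -0.210
  outer loop
   vertex 3.5 4.0 1.8
   vertex 3.7 3.6 0.6
   vertex 2.9 4.2 1.3
  endloop
 endfacet
 facet normal 0.094 0.757 0.646
  outer loop
   vertex 3.5 4.0 1.8
   vertex 2.4 2.6 3.6
   vertex 4.6 1.9 4.1
  endloop
 endfacet
 facet normal -0.172 0.826 0.537
  outer loop
   vertex 3.5 4.0 1.8
   vertex 2.9 4.2 1.3
   vertex 2.4 2.6 3.6
  endloop
 endfacet
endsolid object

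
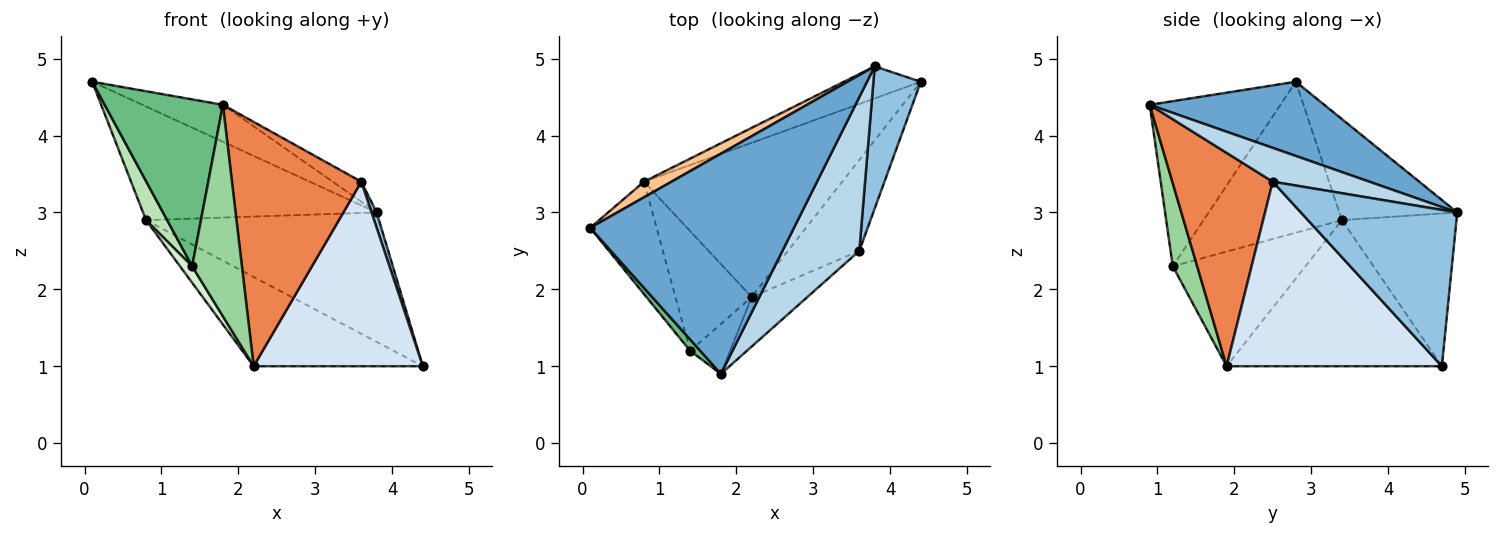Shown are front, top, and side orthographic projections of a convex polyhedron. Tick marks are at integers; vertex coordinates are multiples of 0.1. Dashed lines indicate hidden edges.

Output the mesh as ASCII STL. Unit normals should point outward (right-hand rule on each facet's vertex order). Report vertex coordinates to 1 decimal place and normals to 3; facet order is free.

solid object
 facet normal 0.338 0.156 0.928
  outer loop
   vertex 3.8 4.9 3.0
   vertex 0.1 2.8 4.7
   vertex 1.8 0.9 4.4
  endloop
 endfacet
 facet normal 0.956 -0.031 0.290
  outer loop
   vertex 3.6 2.5 3.4
   vertex 4.4 4.7 1.0
   vertex 3.8 4.9 3.0
  endloop
 endfacet
 facet normal 0.400 0.118 0.909
  outer loop
   vertex 3.6 2.5 3.4
   vertex 3.8 4.9 3.0
   vertex 1.8 0.9 4.4
  endloop
 endfacet
 facet normal 0.752 -0.591 -0.291
  outer loop
   vertex 3.6 2.5 3.4
   vertex 2.2 1.9 1.0
   vertex 4.4 4.7 1.0
  endloop
 endfacet
 facet normal 0.605 -0.780 -0.158
  outer loop
   vertex 3.6 2.5 3.4
   vertex 1.8 0.9 4.4
   vertex 2.2 1.9 1.0
  endloop
 endfacet
 facet normal -0.538 0.422 -0.730
  outer loop
   vertex 0.8 3.4 2.9
   vertex 4.4 4.7 1.0
   vertex 2.2 1.9 1.0
  endloop
 endfacet
 facet normal -0.447 0.886 0.122
  outer loop
   vertex 0.8 3.4 2.9
   vertex 0.1 2.8 4.7
   vertex 3.8 4.9 3.0
  endloop
 endfacet
 facet normal -0.431 0.876 -0.217
  outer loop
   vertex 0.8 3.4 2.9
   vertex 3.8 4.9 3.0
   vertex 4.4 4.7 1.0
  endloop
 endfacet
 facet normal -0.741 -0.670 0.045
  outer loop
   vertex 1.4 1.2 2.3
   vertex 1.8 0.9 4.4
   vertex 0.1 2.8 4.7
  endloop
 endfacet
 facet normal 0.431 -0.878 -0.208
  outer loop
   vertex 1.4 1.2 2.3
   vertex 2.2 1.9 1.0
   vertex 1.8 0.9 4.4
  endloop
 endfacet
 facet normal -0.907 -0.139 -0.399
  outer loop
   vertex 1.4 1.2 2.3
   vertex 0.1 2.8 4.7
   vertex 0.8 3.4 2.9
  endloop
 endfacet
 facet normal -0.830 -0.076 -0.552
  outer loop
   vertex 1.4 1.2 2.3
   vertex 0.8 3.4 2.9
   vertex 2.2 1.9 1.0
  endloop
 endfacet
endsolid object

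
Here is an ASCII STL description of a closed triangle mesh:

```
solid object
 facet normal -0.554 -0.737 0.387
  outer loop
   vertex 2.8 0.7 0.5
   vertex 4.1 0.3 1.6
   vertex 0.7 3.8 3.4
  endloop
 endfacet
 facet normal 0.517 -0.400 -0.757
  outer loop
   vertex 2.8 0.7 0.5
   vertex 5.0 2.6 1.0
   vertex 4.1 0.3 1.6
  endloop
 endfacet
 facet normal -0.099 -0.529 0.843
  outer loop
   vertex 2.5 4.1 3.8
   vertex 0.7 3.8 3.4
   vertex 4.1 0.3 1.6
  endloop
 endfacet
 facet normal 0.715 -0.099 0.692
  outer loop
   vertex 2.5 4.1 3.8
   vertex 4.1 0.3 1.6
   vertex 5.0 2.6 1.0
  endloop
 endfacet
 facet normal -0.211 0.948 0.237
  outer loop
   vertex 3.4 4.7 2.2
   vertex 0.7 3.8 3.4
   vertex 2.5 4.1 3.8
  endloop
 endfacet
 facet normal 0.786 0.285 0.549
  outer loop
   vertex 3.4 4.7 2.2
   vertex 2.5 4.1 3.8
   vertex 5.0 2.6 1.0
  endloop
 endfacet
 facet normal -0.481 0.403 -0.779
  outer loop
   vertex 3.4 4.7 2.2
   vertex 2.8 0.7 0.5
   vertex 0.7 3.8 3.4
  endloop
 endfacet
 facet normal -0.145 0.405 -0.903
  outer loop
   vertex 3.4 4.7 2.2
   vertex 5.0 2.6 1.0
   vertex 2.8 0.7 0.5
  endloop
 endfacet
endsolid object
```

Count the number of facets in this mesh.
8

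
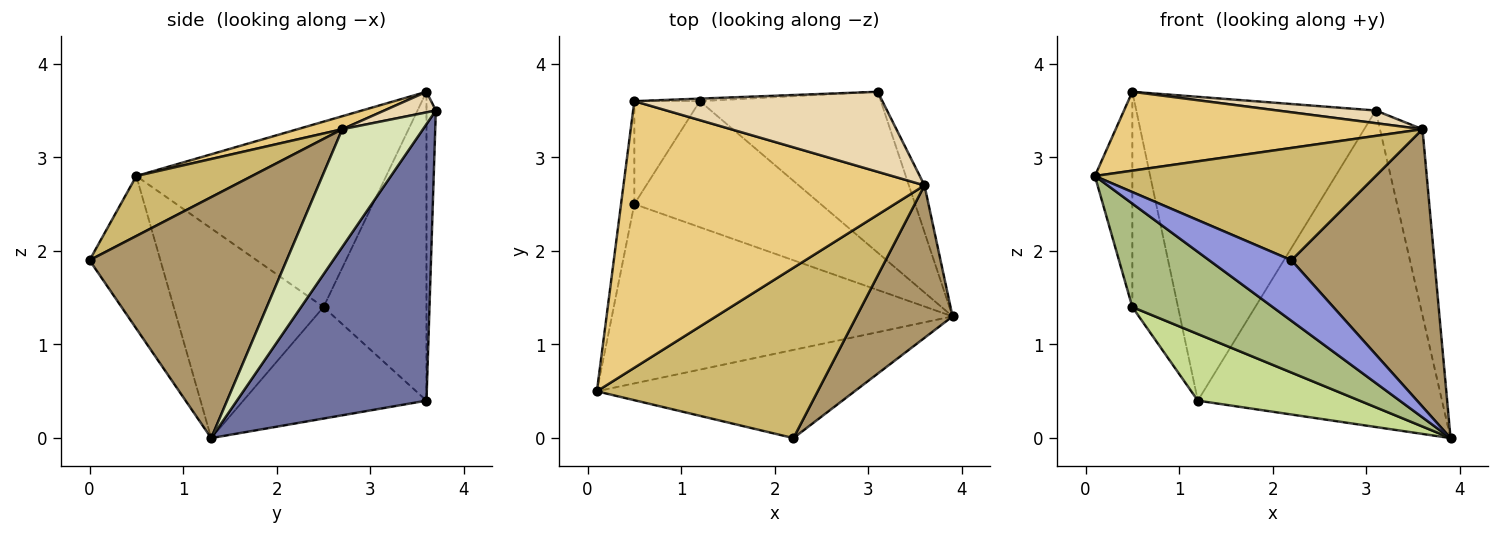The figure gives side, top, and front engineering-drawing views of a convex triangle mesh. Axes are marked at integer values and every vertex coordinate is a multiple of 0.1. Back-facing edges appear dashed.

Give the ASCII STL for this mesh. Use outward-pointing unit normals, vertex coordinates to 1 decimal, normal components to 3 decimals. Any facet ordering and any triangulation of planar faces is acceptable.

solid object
 facet normal 0.569 0.733 -0.373
  outer loop
   vertex 1.2 3.6 0.4
   vertex 3.1 3.7 3.5
   vertex 3.9 1.3 0.0
  endloop
 endfacet
 facet normal -0.039 0.999 -0.008
  outer loop
   vertex 1.2 3.6 0.4
   vertex 0.5 3.6 3.7
   vertex 3.1 3.7 3.5
  endloop
 endfacet
 facet normal -0.439 -0.509 -0.741
  outer loop
   vertex 2.2 0.0 1.9
   vertex 0.1 0.5 2.8
   vertex 3.9 1.3 0.0
  endloop
 endfacet
 facet normal -0.986 0.148 -0.071
  outer loop
   vertex 0.5 2.5 1.4
   vertex 0.1 0.5 2.8
   vertex 0.5 3.6 3.7
  endloop
 endfacet
 facet normal -0.897 0.398 -0.190
  outer loop
   vertex 0.5 2.5 1.4
   vertex 0.5 3.6 3.7
   vertex 1.2 3.6 0.4
  endloop
 endfacet
 facet normal -0.470 -0.441 -0.764
  outer loop
   vertex 0.5 2.5 1.4
   vertex 3.9 1.3 0.0
   vertex 0.1 0.5 2.8
  endloop
 endfacet
 facet normal -0.468 -0.413 -0.782
  outer loop
   vertex 0.5 2.5 1.4
   vertex 1.2 3.6 0.4
   vertex 3.9 1.3 0.0
  endloop
 endfacet
 facet normal 0.879 0.463 -0.116
  outer loop
   vertex 3.6 2.7 3.3
   vertex 3.9 1.3 0.0
   vertex 3.1 3.7 3.5
  endloop
 endfacet
 facet normal 0.770 -0.559 0.307
  outer loop
   vertex 3.6 2.7 3.3
   vertex 2.2 0.0 1.9
   vertex 3.9 1.3 0.0
  endloop
 endfacet
 facet normal 0.221 -0.537 0.814
  outer loop
   vertex 3.6 2.7 3.3
   vertex 0.1 0.5 2.8
   vertex 2.2 0.0 1.9
  endloop
 endfacet
 facet normal 0.041 -0.283 0.958
  outer loop
   vertex 3.6 2.7 3.3
   vertex 0.5 3.6 3.7
   vertex 0.1 0.5 2.8
  endloop
 endfacet
 facet normal 0.082 -0.156 0.984
  outer loop
   vertex 3.6 2.7 3.3
   vertex 3.1 3.7 3.5
   vertex 0.5 3.6 3.7
  endloop
 endfacet
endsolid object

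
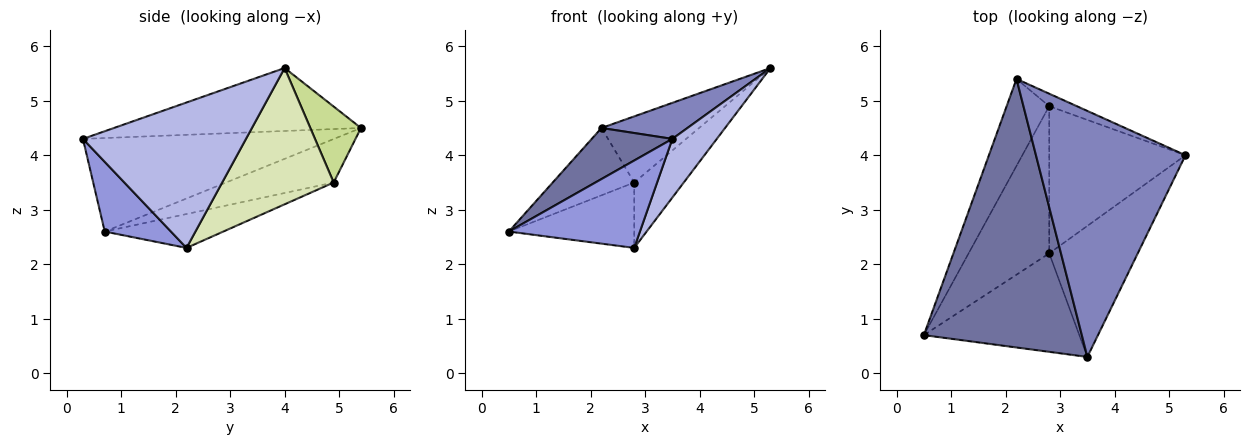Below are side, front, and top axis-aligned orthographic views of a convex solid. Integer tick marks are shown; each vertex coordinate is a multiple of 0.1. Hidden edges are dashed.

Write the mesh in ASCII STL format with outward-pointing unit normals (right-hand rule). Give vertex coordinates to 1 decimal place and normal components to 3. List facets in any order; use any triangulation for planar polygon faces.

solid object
 facet normal -0.503 -0.161 0.849
  outer loop
   vertex 3.5 0.3 4.3
   vertex 2.2 5.4 4.5
   vertex 0.5 0.7 2.6
  endloop
 endfacet
 facet normal -0.385 -0.134 0.913
  outer loop
   vertex 3.5 0.3 4.3
   vertex 5.3 4.0 5.6
   vertex 2.2 5.4 4.5
  endloop
 endfacet
 facet normal 0.318 -0.629 -0.709
  outer loop
   vertex 3.5 0.3 4.3
   vertex 0.5 0.7 2.6
   vertex 2.8 2.2 2.3
  endloop
 endfacet
 facet normal 0.832 -0.227 -0.507
  outer loop
   vertex 3.5 0.3 4.3
   vertex 2.8 2.2 2.3
   vertex 5.3 4.0 5.6
  endloop
 endfacet
 facet normal -0.629 0.476 -0.615
  outer loop
   vertex 2.8 4.9 3.5
   vertex 0.5 0.7 2.6
   vertex 2.2 5.4 4.5
  endloop
 endfacet
 facet normal -0.359 0.379 -0.853
  outer loop
   vertex 2.8 4.9 3.5
   vertex 2.8 2.2 2.3
   vertex 0.5 0.7 2.6
  endloop
 endfacet
 facet normal 0.454 0.876 -0.165
  outer loop
   vertex 2.8 4.9 3.5
   vertex 2.2 5.4 4.5
   vertex 5.3 4.0 5.6
  endloop
 endfacet
 facet normal 0.675 0.300 -0.675
  outer loop
   vertex 2.8 4.9 3.5
   vertex 5.3 4.0 5.6
   vertex 2.8 2.2 2.3
  endloop
 endfacet
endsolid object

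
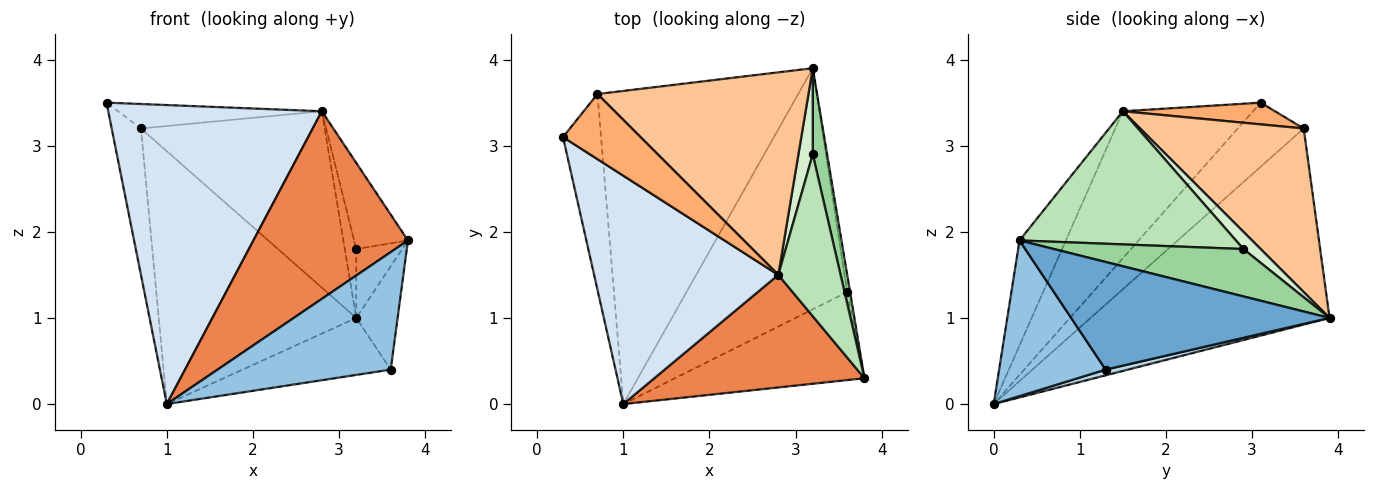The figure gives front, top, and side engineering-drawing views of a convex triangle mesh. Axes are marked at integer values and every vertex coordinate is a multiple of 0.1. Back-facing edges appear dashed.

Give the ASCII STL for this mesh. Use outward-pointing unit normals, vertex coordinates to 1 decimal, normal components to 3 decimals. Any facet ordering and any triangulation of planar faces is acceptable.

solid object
 facet normal 0.987 0.158 -0.026
  outer loop
   vertex 3.6 1.3 0.4
   vertex 3.2 3.9 1.0
   vertex 3.8 0.3 1.9
  endloop
 endfacet
 facet normal 0.442 -0.718 -0.538
  outer loop
   vertex 3.6 1.3 0.4
   vertex 3.8 0.3 1.9
   vertex 1.0 0.0 0.0
  endloop
 endfacet
 facet normal 0.035 0.230 -0.973
  outer loop
   vertex 3.6 1.3 0.4
   vertex 1.0 0.0 0.0
   vertex 3.2 3.9 1.0
  endloop
 endfacet
 facet normal -0.436 -0.715 0.546
  outer loop
   vertex 2.8 1.5 3.4
   vertex 0.3 3.1 3.5
   vertex 1.0 0.0 0.0
  endloop
 endfacet
 facet normal -0.249 -0.830 0.498
  outer loop
   vertex 2.8 1.5 3.4
   vertex 1.0 0.0 0.0
   vertex 3.8 0.3 1.9
  endloop
 endfacet
 facet normal 0.254 0.340 0.905
  outer loop
   vertex 0.7 3.6 3.2
   vertex 0.3 3.1 3.5
   vertex 2.8 1.5 3.4
  endloop
 endfacet
 facet normal 0.505 0.567 0.651
  outer loop
   vertex 0.7 3.6 3.2
   vertex 2.8 1.5 3.4
   vertex 3.2 3.9 1.0
  endloop
 endfacet
 facet normal -0.803 0.357 -0.477
  outer loop
   vertex 0.7 3.6 3.2
   vertex 1.0 0.0 0.0
   vertex 0.3 3.1 3.5
  endloop
 endfacet
 facet normal -0.605 0.500 -0.619
  outer loop
   vertex 0.7 3.6 3.2
   vertex 3.2 3.9 1.0
   vertex 1.0 0.0 0.0
  endloop
 endfacet
 facet normal 0.932 0.226 0.283
  outer loop
   vertex 3.2 2.9 1.8
   vertex 3.8 0.3 1.9
   vertex 3.2 3.9 1.0
  endloop
 endfacet
 facet normal 0.884 0.220 0.413
  outer loop
   vertex 3.2 2.9 1.8
   vertex 2.8 1.5 3.4
   vertex 3.8 0.3 1.9
  endloop
 endfacet
 facet normal 0.684 0.456 0.570
  outer loop
   vertex 3.2 2.9 1.8
   vertex 3.2 3.9 1.0
   vertex 2.8 1.5 3.4
  endloop
 endfacet
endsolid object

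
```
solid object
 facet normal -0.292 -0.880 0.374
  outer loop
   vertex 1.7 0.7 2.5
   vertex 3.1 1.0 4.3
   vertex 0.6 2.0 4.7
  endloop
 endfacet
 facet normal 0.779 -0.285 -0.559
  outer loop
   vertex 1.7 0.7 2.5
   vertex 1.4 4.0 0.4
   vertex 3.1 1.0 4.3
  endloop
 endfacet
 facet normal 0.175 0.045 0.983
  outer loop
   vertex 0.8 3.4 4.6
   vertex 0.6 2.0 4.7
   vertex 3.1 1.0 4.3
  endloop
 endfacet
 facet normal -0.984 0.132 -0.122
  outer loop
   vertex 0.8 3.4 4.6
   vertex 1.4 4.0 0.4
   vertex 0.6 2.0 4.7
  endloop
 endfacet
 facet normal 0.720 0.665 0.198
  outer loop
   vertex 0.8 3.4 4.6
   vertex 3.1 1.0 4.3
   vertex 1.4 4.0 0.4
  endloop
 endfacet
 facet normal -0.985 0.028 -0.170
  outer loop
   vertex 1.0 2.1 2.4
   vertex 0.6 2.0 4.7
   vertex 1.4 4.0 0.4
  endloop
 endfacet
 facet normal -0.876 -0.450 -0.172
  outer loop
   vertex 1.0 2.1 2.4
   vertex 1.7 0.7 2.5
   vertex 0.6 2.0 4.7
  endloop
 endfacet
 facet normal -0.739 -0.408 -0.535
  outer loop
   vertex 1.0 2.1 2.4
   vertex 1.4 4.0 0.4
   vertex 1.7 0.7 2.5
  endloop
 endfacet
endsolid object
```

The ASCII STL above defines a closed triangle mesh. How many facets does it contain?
8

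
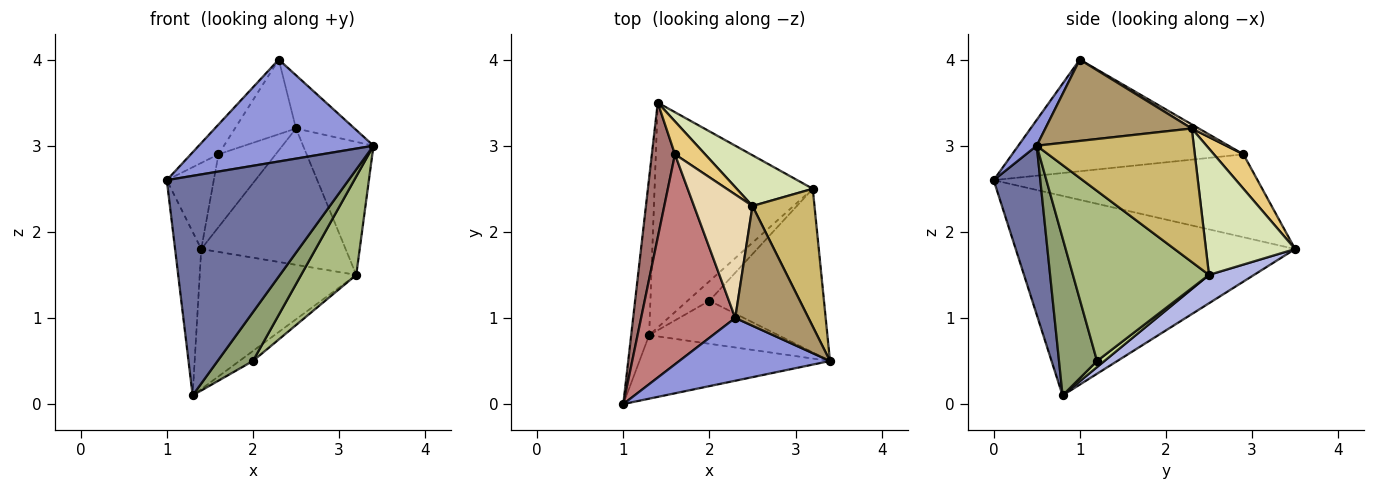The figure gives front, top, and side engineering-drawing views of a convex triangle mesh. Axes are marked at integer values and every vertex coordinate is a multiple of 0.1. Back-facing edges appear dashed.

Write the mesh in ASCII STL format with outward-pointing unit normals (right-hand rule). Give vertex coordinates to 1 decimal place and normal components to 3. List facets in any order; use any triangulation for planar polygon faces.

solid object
 facet normal 0.239 -0.933 -0.270
  outer loop
   vertex 1.3 0.8 0.1
   vertex 3.4 0.5 3.0
   vertex 1.0 0.0 2.6
  endloop
 endfacet
 facet normal -0.992 0.093 -0.089
  outer loop
   vertex 1.3 0.8 0.1
   vertex 1.0 0.0 2.6
   vertex 1.4 3.5 1.8
  endloop
 endfacet
 facet normal 0.090 -0.848 0.522
  outer loop
   vertex 2.3 1.0 4.0
   vertex 1.0 0.0 2.6
   vertex 3.4 0.5 3.0
  endloop
 endfacet
 facet normal 0.151 0.523 -0.839
  outer loop
   vertex 3.2 2.5 1.5
   vertex 1.3 0.8 0.1
   vertex 1.4 3.5 1.8
  endloop
 endfacet
 facet normal 0.628 -0.584 -0.515
  outer loop
   vertex 2.0 1.2 0.5
   vertex 3.4 0.5 3.0
   vertex 1.3 0.8 0.1
  endloop
 endfacet
 facet normal 0.786 -0.318 -0.529
  outer loop
   vertex 2.0 1.2 0.5
   vertex 3.2 2.5 1.5
   vertex 3.4 0.5 3.0
  endloop
 endfacet
 facet normal 0.241 0.442 -0.864
  outer loop
   vertex 2.0 1.2 0.5
   vertex 1.3 0.8 0.1
   vertex 3.2 2.5 1.5
  endloop
 endfacet
 facet normal 0.501 0.811 0.302
  outer loop
   vertex 2.5 2.3 3.2
   vertex 3.2 2.5 1.5
   vertex 1.4 3.5 1.8
  endloop
 endfacet
 facet normal 0.712 0.285 0.641
  outer loop
   vertex 2.5 2.3 3.2
   vertex 2.3 1.0 4.0
   vertex 3.4 0.5 3.0
  endloop
 endfacet
 facet normal 0.840 0.377 0.390
  outer loop
   vertex 2.5 2.3 3.2
   vertex 3.4 0.5 3.0
   vertex 3.2 2.5 1.5
  endloop
 endfacet
 facet normal 0.426 0.825 0.372
  outer loop
   vertex 1.6 2.9 2.9
   vertex 2.5 2.3 3.2
   vertex 1.4 3.5 1.8
  endloop
 endfacet
 facet normal 0.060 0.516 0.854
  outer loop
   vertex 1.6 2.9 2.9
   vertex 2.3 1.0 4.0
   vertex 2.5 2.3 3.2
  endloop
 endfacet
 facet normal -0.949 0.169 0.265
  outer loop
   vertex 1.6 2.9 2.9
   vertex 1.4 3.5 1.8
   vertex 1.0 0.0 2.6
  endloop
 endfacet
 facet normal -0.761 0.091 0.642
  outer loop
   vertex 1.6 2.9 2.9
   vertex 1.0 0.0 2.6
   vertex 2.3 1.0 4.0
  endloop
 endfacet
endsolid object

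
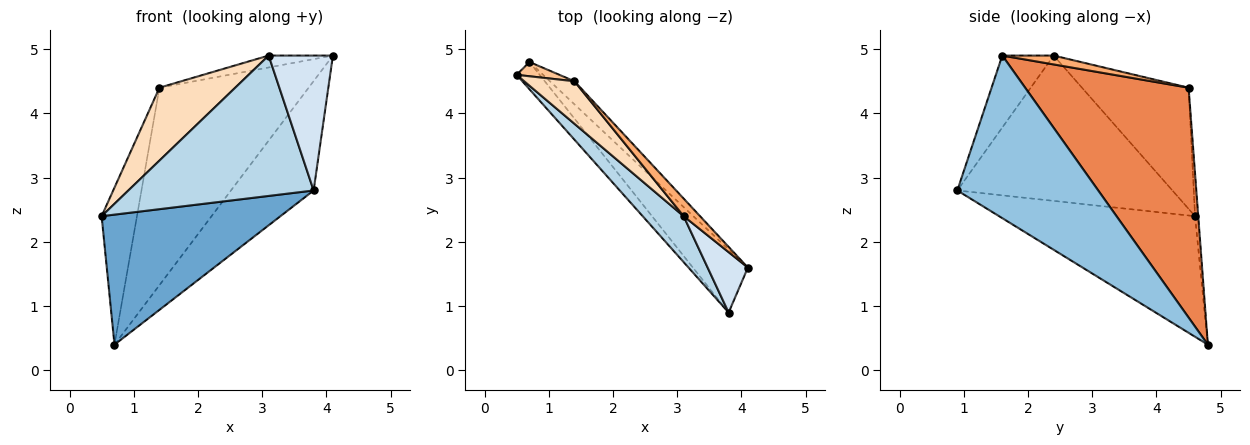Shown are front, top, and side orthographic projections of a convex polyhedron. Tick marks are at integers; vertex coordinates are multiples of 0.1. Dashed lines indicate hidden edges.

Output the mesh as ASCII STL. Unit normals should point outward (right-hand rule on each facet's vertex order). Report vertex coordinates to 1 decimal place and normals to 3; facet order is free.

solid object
 facet normal -0.731 -0.667 -0.140
  outer loop
   vertex 0.7 4.8 0.4
   vertex 3.8 0.9 2.8
   vertex 0.5 4.6 2.4
  endloop
 endfacet
 facet normal 0.828 0.486 -0.280
  outer loop
   vertex 0.7 4.8 0.4
   vertex 4.1 1.6 4.9
   vertex 3.8 0.9 2.8
  endloop
 endfacet
 facet normal -0.741 -0.638 0.209
  outer loop
   vertex 3.1 2.4 4.9
   vertex 0.5 4.6 2.4
   vertex 3.8 0.9 2.8
  endloop
 endfacet
 facet normal -0.590 -0.737 0.330
  outer loop
   vertex 3.1 2.4 4.9
   vertex 3.8 0.9 2.8
   vertex 4.1 1.6 4.9
  endloop
 endfacet
 facet normal 0.736 0.672 -0.078
  outer loop
   vertex 1.4 4.5 4.4
   vertex 4.1 1.6 4.9
   vertex 0.7 4.8 0.4
  endloop
 endfacet
 facet normal 0.409 0.511 0.756
  outer loop
   vertex 1.4 4.5 4.4
   vertex 3.1 2.4 4.9
   vertex 4.1 1.6 4.9
  endloop
 endfacet
 facet normal -0.090 0.992 0.090
  outer loop
   vertex 1.4 4.5 4.4
   vertex 0.7 4.8 0.4
   vertex 0.5 4.6 2.4
  endloop
 endfacet
 facet normal -0.772 -0.549 0.320
  outer loop
   vertex 1.4 4.5 4.4
   vertex 0.5 4.6 2.4
   vertex 3.1 2.4 4.9
  endloop
 endfacet
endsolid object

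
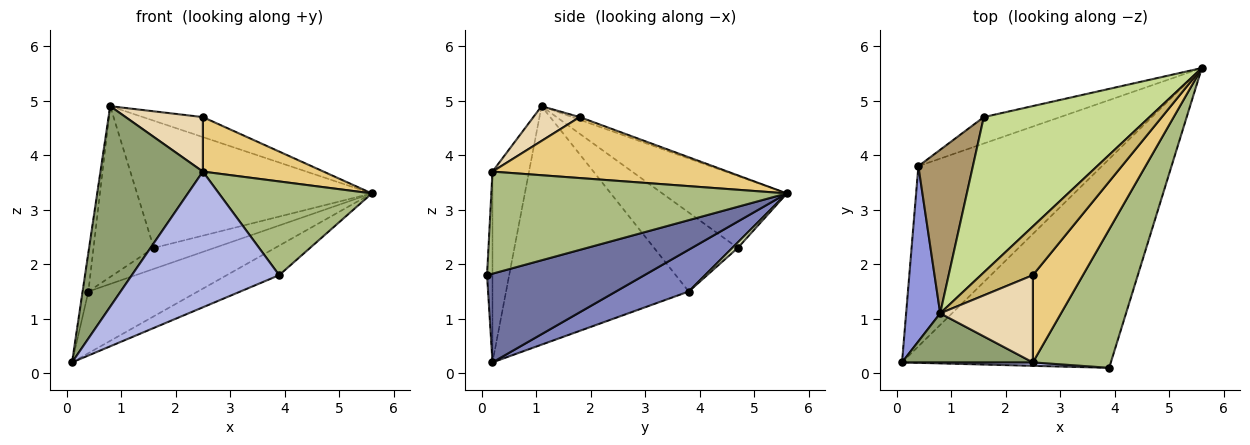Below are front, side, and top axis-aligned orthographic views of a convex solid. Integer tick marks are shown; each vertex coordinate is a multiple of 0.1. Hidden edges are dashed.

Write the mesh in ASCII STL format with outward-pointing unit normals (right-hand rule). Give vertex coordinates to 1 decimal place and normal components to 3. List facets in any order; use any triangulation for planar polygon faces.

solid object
 facet normal 0.388 0.129 -0.913
  outer loop
   vertex 3.9 0.1 1.8
   vertex 0.1 0.2 0.2
   vertex 5.6 5.6 3.3
  endloop
 endfacet
 facet normal 0.211 0.316 -0.925
  outer loop
   vertex 0.4 3.8 1.5
   vertex 5.6 5.6 3.3
   vertex 0.1 0.2 0.2
  endloop
 endfacet
 facet normal -0.989 0.031 0.141
  outer loop
   vertex 0.4 3.8 1.5
   vertex 0.1 0.2 0.2
   vertex 0.8 1.1 4.9
  endloop
 endfacet
 facet normal -0.037 -0.999 0.025
  outer loop
   vertex 2.5 0.2 3.7
   vertex 0.1 0.2 0.2
   vertex 3.9 0.1 1.8
  endloop
 endfacet
 facet normal -0.327 -0.918 0.225
  outer loop
   vertex 2.5 0.2 3.7
   vertex 0.8 1.1 4.9
   vertex 0.1 0.2 0.2
  endloop
 endfacet
 facet normal 0.735 -0.380 0.562
  outer loop
   vertex 2.5 0.2 3.7
   vertex 3.9 0.1 1.8
   vertex 5.6 5.6 3.3
  endloop
 endfacet
 facet normal -0.318 0.600 0.733
  outer loop
   vertex 1.6 4.7 2.3
   vertex 0.8 1.1 4.9
   vertex 5.6 5.6 3.3
  endloop
 endfacet
 facet normal 0.056 0.621 -0.782
  outer loop
   vertex 1.6 4.7 2.3
   vertex 5.6 5.6 3.3
   vertex 0.4 3.8 1.5
  endloop
 endfacet
 facet normal -0.708 0.510 0.488
  outer loop
   vertex 1.6 4.7 2.3
   vertex 0.4 3.8 1.5
   vertex 0.8 1.1 4.9
  endloop
 endfacet
 facet normal -0.047 0.379 0.924
  outer loop
   vertex 2.5 1.8 4.7
   vertex 5.6 5.6 3.3
   vertex 0.8 1.1 4.9
  endloop
 endfacet
 facet normal 0.718 -0.369 0.590
  outer loop
   vertex 2.5 1.8 4.7
   vertex 2.5 0.2 3.7
   vertex 5.6 5.6 3.3
  endloop
 endfacet
 facet normal 0.303 -0.505 0.808
  outer loop
   vertex 2.5 1.8 4.7
   vertex 0.8 1.1 4.9
   vertex 2.5 0.2 3.7
  endloop
 endfacet
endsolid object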